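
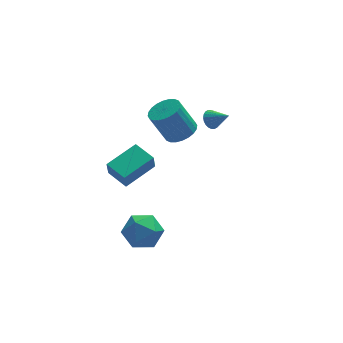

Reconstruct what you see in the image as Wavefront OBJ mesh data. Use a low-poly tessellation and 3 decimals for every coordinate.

v 1.915 3.906 2.173
v 2.42 4.069 1.781
v 2.745 3.194 2.947
v 2.425 4.261 1.952
v 2.353 4.399 2.157
v 2.213 4.462 2.364
v 2.029 4.441 2.542
v 1.827 4.338 2.664
v 1.638 4.169 2.711
v 1.492 3.96 2.676
v 1.409 3.743 2.565
v 1.404 3.55 2.394
v 1.477 3.412 2.189
v 1.616 3.349 1.982
v 1.801 3.371 1.803
v 2.003 3.474 1.682
v 2.192 3.643 1.634
v 2.338 3.851 1.669
v -3.913 -2.675 0.649
v -2.864 -3.212 0.964
v -4.116 -3.948 -0.844
v -3.067 -4.485 -0.529
v -4.046 -4.59 0.191
v -3.92 -3.802 1.114
v -3.06 -3.358 -0.994
v -2.934 -2.57 -0.071
v -2.337 -3.634 -0.052
v -2.946 -4.395 0.681
v -4.034 -2.765 -0.561
v -4.643 -3.526 0.172
v -0.174 2.285 2.846
v 0.699 2.585 3.231
v -0.193 2.835 5.059
v -1.066 2.535 4.674
v 0.548 2.924 3.11
v -0.344 3.175 4.939
v 0.287 3.166 2.95
v -0.605 3.416 4.779
v -0.044 3.274 2.774
v -0.936 3.524 4.602
v -0.394 3.231 2.608
v -1.287 3.481 4.437
v -0.712 3.044 2.479
v -1.604 3.295 4.308
v -0.947 2.742 2.406
v -1.839 2.992 4.234
v -1.065 2.37 2.399
v -1.957 2.62 4.228
v -1.047 1.985 2.461
v -1.939 2.235 4.289
v -0.896 1.645 2.581
v -1.788 1.896 4.41
v -0.635 1.404 2.741
v -1.527 1.654 4.57
v -0.304 1.296 2.918
v -1.196 1.546 4.746
v 0.047 1.339 3.083
v -0.846 1.589 4.912
v 0.364 1.525 3.212
v -0.528 1.776 5.041
v 0.599 1.828 3.286
v -0.293 2.078 5.114
v 0.717 2.2 3.292
v -0.175 2.45 5.121
v -3.33 2.086 -1.27
v -3.471 1.753 -0.189
v -4.1 3.319 -0.99
v -4.241 2.986 0.091
v -1.479 3.114 -0.711
v -1.62 2.781 0.37
v -2.249 4.347 -0.431
v -2.39 4.014 0.65
f 2 1 4
f 2 4 3
f 4 1 5
f 4 5 3
f 5 1 6
f 5 6 3
f 6 1 7
f 6 7 3
f 7 1 8
f 7 8 3
f 8 1 9
f 8 9 3
f 9 1 10
f 9 10 3
f 10 1 11
f 10 11 3
f 11 1 12
f 11 12 3
f 12 1 13
f 12 13 3
f 13 1 14
f 13 14 3
f 14 1 15
f 14 15 3
f 15 1 16
f 15 16 3
f 16 1 17
f 16 17 3
f 17 1 18
f 17 18 3
f 18 1 2
f 18 2 3
f 19 30 24
f 19 24 20
f 19 20 26
f 19 26 29
f 19 29 30
f 20 24 28
f 24 30 23
f 30 29 21
f 29 26 25
f 26 20 27
f 22 28 23
f 22 23 21
f 22 21 25
f 22 25 27
f 22 27 28
f 23 28 24
f 21 23 30
f 25 21 29
f 27 25 26
f 28 27 20
f 32 31 35
f 32 35 33
f 33 35 36
f 33 36 34
f 35 31 37
f 35 37 36
f 36 37 38
f 36 38 34
f 37 31 39
f 37 39 38
f 38 39 40
f 38 40 34
f 39 31 41
f 39 41 40
f 40 41 42
f 40 42 34
f 41 31 43
f 41 43 42
f 42 43 44
f 42 44 34
f 43 31 45
f 43 45 44
f 44 45 46
f 44 46 34
f 45 31 47
f 45 47 46
f 46 47 48
f 46 48 34
f 47 31 49
f 47 49 48
f 48 49 50
f 48 50 34
f 49 31 51
f 49 51 50
f 50 51 52
f 50 52 34
f 51 31 53
f 51 53 52
f 52 53 54
f 52 54 34
f 53 31 55
f 53 55 54
f 54 55 56
f 54 56 34
f 55 31 57
f 55 57 56
f 56 57 58
f 56 58 34
f 57 31 59
f 57 59 58
f 58 59 60
f 58 60 34
f 59 31 61
f 59 61 60
f 60 61 62
f 60 62 34
f 61 31 63
f 61 63 62
f 62 63 64
f 62 64 34
f 63 31 32
f 63 32 64
f 64 32 33
f 64 33 34
f 66 68 65
f 69 66 65
f 65 68 67
f 67 69 65
f 66 72 68
f 70 66 69
f 70 72 66
f 68 72 67
f 71 69 67
f 67 72 71
f 71 70 69
f 72 70 71



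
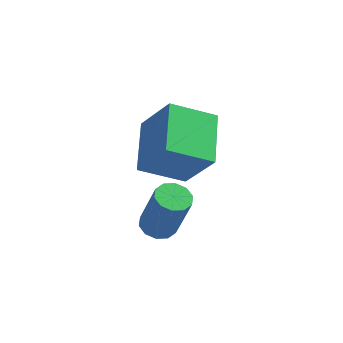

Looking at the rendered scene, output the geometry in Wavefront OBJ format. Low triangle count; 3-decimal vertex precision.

v -2.454 2.937 -4.461
v -1.911 3.34 -4.596
v -1.242 3.087 -2.653
v -1.786 2.683 -2.519
v -2.228 3.588 -4.454
v -1.559 3.335 -2.512
v -2.631 3.587 -4.316
v -1.962 3.334 -2.373
v -2.967 3.338 -4.233
v -2.298 3.085 -2.29
v -3.107 2.935 -4.237
v -2.438 2.682 -2.294
v -2.998 2.533 -4.327
v -2.329 2.28 -2.384
v -2.681 2.285 -4.468
v -2.012 2.032 -2.526
v -2.278 2.286 -4.607
v -1.609 2.033 -2.664
v -1.942 2.535 -4.69
v -1.273 2.282 -2.747
v -1.802 2.938 -4.686
v -1.133 2.685 -2.743
v -1.664 3.523 -2.336
v -3.112 2.713 -1.496
v -2.232 5.416 -1.489
v -3.68 4.606 -0.649
v -0.48 3.134 -0.671
v -1.928 2.324 0.169
v -1.048 5.027 0.176
v -2.496 4.217 1.016
f 2 1 5
f 2 5 3
f 3 5 6
f 3 6 4
f 5 1 7
f 5 7 6
f 6 7 8
f 6 8 4
f 7 1 9
f 7 9 8
f 8 9 10
f 8 10 4
f 9 1 11
f 9 11 10
f 10 11 12
f 10 12 4
f 11 1 13
f 11 13 12
f 12 13 14
f 12 14 4
f 13 1 15
f 13 15 14
f 14 15 16
f 14 16 4
f 15 1 17
f 15 17 16
f 16 17 18
f 16 18 4
f 17 1 19
f 17 19 18
f 18 19 20
f 18 20 4
f 19 1 21
f 19 21 20
f 20 21 22
f 20 22 4
f 21 1 2
f 21 2 22
f 22 2 3
f 22 3 4
f 24 26 23
f 27 24 23
f 23 26 25
f 25 27 23
f 24 30 26
f 28 24 27
f 28 30 24
f 26 30 25
f 29 27 25
f 25 30 29
f 29 28 27
f 30 28 29



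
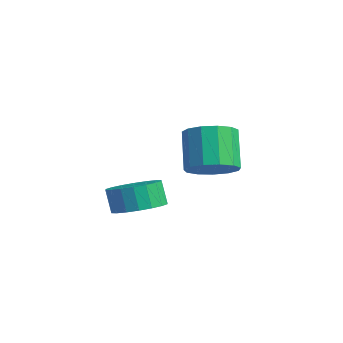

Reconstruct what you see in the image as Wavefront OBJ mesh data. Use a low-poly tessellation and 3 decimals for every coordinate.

v -1.459 -0.206 1.546
v -0.953 -0.865 2.12
v -1.935 -0.394 3.528
v -2.441 0.266 2.954
v -0.669 -0.373 2.153
v -1.651 0.098 3.561
v -0.636 0.173 1.993
v -1.618 0.644 3.401
v -0.865 0.598 1.692
v -1.846 1.069 3.1
v -1.282 0.768 1.344
v -2.264 1.239 2.752
v -1.755 0.629 1.06
v -2.737 1.1 2.468
v -2.135 0.225 0.931
v -3.116 0.696 2.339
v -2.3 -0.316 0.997
v -3.281 0.156 2.405
v -2.198 -0.821 1.237
v -3.179 -0.35 2.645
v -1.861 -1.132 1.575
v -2.843 -0.66 2.983
v -1.397 -1.148 1.904
v -2.379 -0.677 3.312
v -0.53 -3.593 0.841
v 0.033 -4.374 1.069
v -0.367 -4.388 2.008
v -0.93 -3.607 1.779
v 0.288 -4.033 1.183
v -0.112 -4.047 2.121
v 0.381 -3.605 1.229
v -0.019 -3.619 2.167
v 0.293 -3.174 1.198
v -0.107 -3.188 2.136
v 0.042 -2.827 1.096
v -0.358 -2.84 2.034
v -0.322 -2.631 0.944
v -0.722 -2.645 1.882
v -0.727 -2.625 0.771
v -1.127 -2.639 1.709
v -1.093 -2.812 0.612
v -1.493 -2.826 1.551
v -1.348 -3.153 0.499
v -1.748 -3.167 1.437
v -1.441 -3.581 0.453
v -1.841 -3.595 1.391
v -1.353 -4.012 0.484
v -1.753 -4.026 1.422
v -1.102 -4.36 0.586
v -1.502 -4.373 1.524
v -0.738 -4.555 0.738
v -1.138 -4.569 1.676
v -0.333 -4.561 0.911
v -0.733 -4.575 1.849
f 2 1 5
f 2 5 3
f 3 5 6
f 3 6 4
f 5 1 7
f 5 7 6
f 6 7 8
f 6 8 4
f 7 1 9
f 7 9 8
f 8 9 10
f 8 10 4
f 9 1 11
f 9 11 10
f 10 11 12
f 10 12 4
f 11 1 13
f 11 13 12
f 12 13 14
f 12 14 4
f 13 1 15
f 13 15 14
f 14 15 16
f 14 16 4
f 15 1 17
f 15 17 16
f 16 17 18
f 16 18 4
f 17 1 19
f 17 19 18
f 18 19 20
f 18 20 4
f 19 1 21
f 19 21 20
f 20 21 22
f 20 22 4
f 21 1 23
f 21 23 22
f 22 23 24
f 22 24 4
f 23 1 2
f 23 2 24
f 24 2 3
f 24 3 4
f 26 25 29
f 26 29 27
f 27 29 30
f 27 30 28
f 29 25 31
f 29 31 30
f 30 31 32
f 30 32 28
f 31 25 33
f 31 33 32
f 32 33 34
f 32 34 28
f 33 25 35
f 33 35 34
f 34 35 36
f 34 36 28
f 35 25 37
f 35 37 36
f 36 37 38
f 36 38 28
f 37 25 39
f 37 39 38
f 38 39 40
f 38 40 28
f 39 25 41
f 39 41 40
f 40 41 42
f 40 42 28
f 41 25 43
f 41 43 42
f 42 43 44
f 42 44 28
f 43 25 45
f 43 45 44
f 44 45 46
f 44 46 28
f 45 25 47
f 45 47 46
f 46 47 48
f 46 48 28
f 47 25 49
f 47 49 48
f 48 49 50
f 48 50 28
f 49 25 51
f 49 51 50
f 50 51 52
f 50 52 28
f 51 25 53
f 51 53 52
f 52 53 54
f 52 54 28
f 53 25 26
f 53 26 54
f 54 26 27
f 54 27 28



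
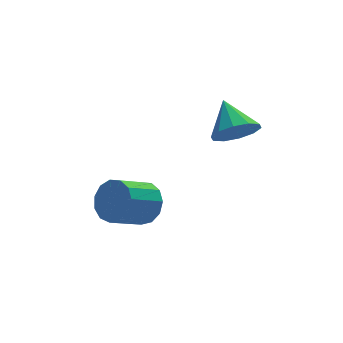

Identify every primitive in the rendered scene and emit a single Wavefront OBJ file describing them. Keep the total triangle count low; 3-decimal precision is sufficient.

v 1.752 2.545 0.321
v 2.043 3.004 -0.332
v 1.728 3.695 1.119
v 1.518 3.007 -0.353
v 1.082 2.834 -0.115
v 0.902 2.55 0.288
v 1.047 2.265 0.705
v 1.461 2.086 0.975
v 1.986 2.082 0.995
v 2.421 2.256 0.758
v 2.601 2.539 0.354
v 2.456 2.825 -0.063
v -1.103 3.293 -2.954
v -0.632 3.091 -2.288
v -1.806 2.686 -1.58
v -2.277 2.887 -2.246
v -0.755 3.545 -2.232
v -1.929 3.14 -1.524
v -0.988 3.919 -2.406
v -2.162 3.513 -1.697
v -1.258 4.093 -2.753
v -2.432 3.688 -2.045
v -1.479 4.014 -3.164
v -2.653 3.609 -2.456
v -1.58 3.706 -3.509
v -2.754 3.3 -2.8
v -1.53 3.266 -3.677
v -2.704 2.861 -2.969
v -1.344 2.835 -3.616
v -2.518 2.43 -2.908
v -1.082 2.549 -3.345
v -2.256 2.144 -2.636
v -0.826 2.5 -2.949
v -2.001 2.094 -2.241
v -0.658 2.702 -2.556
v -1.833 2.296 -1.847
f 2 1 4
f 2 4 3
f 4 1 5
f 4 5 3
f 5 1 6
f 5 6 3
f 6 1 7
f 6 7 3
f 7 1 8
f 7 8 3
f 8 1 9
f 8 9 3
f 9 1 10
f 9 10 3
f 10 1 11
f 10 11 3
f 11 1 12
f 11 12 3
f 12 1 2
f 12 2 3
f 14 13 17
f 14 17 15
f 15 17 18
f 15 18 16
f 17 13 19
f 17 19 18
f 18 19 20
f 18 20 16
f 19 13 21
f 19 21 20
f 20 21 22
f 20 22 16
f 21 13 23
f 21 23 22
f 22 23 24
f 22 24 16
f 23 13 25
f 23 25 24
f 24 25 26
f 24 26 16
f 25 13 27
f 25 27 26
f 26 27 28
f 26 28 16
f 27 13 29
f 27 29 28
f 28 29 30
f 28 30 16
f 29 13 31
f 29 31 30
f 30 31 32
f 30 32 16
f 31 13 33
f 31 33 32
f 32 33 34
f 32 34 16
f 33 13 35
f 33 35 34
f 34 35 36
f 34 36 16
f 35 13 14
f 35 14 36
f 36 14 15
f 36 15 16



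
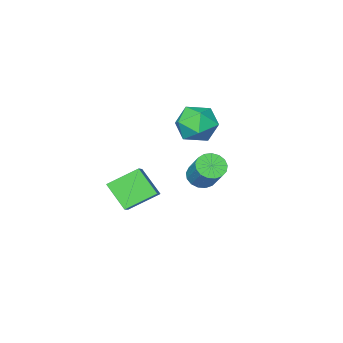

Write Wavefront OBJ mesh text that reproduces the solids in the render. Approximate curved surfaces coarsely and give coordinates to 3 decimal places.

v -3.029 1.169 1.814
v -2.277 1.426 2.724
v -3.523 -0.506 2.696
v -2.771 -0.249 3.606
v -3.777 0.403 3.451
v -3.472 1.438 2.906
v -2.328 -0.518 2.514
v -2.023 0.517 1.969
v -1.843 0.384 3.157
v -2.739 0.953 3.736
v -3.061 -0.033 1.684
v -3.957 0.536 2.263
v -1.97 2.07 0.213
v -1.211 1.891 0.177
v -0.872 3.051 1.551
v -1.63 3.23 1.587
v -1.246 2.179 -0.058
v -0.907 3.339 1.317
v -1.447 2.442 -0.23
v -1.108 3.602 1.144
v -1.767 2.62 -0.302
v -1.428 3.78 1.073
v -2.134 2.672 -0.255
v -1.795 3.832 1.12
v -2.463 2.586 -0.101
v -2.124 3.746 1.273
v -2.679 2.382 0.125
v -2.34 3.542 1.499
v -2.733 2.106 0.371
v -2.394 3.266 1.745
v -2.611 1.822 0.58
v -2.272 2.982 1.955
v -2.343 1.595 0.706
v -2.004 2.755 2.08
v -1.989 1.477 0.719
v -1.65 2.636 2.093
v -1.631 1.494 0.615
v -1.292 2.654 1.99
v -1.35 1.644 0.42
v -1.011 2.804 1.794
v -0.927 -4.087 -3.167
v -2.43 -3.409 -2.243
v -1.086 -2.766 -4.394
v -2.589 -2.088 -3.47
v -0.231 -3.412 -2.53
v -1.734 -2.734 -1.606
v -0.39 -2.091 -3.757
v -1.893 -1.413 -2.833
f 1 12 6
f 1 6 2
f 1 2 8
f 1 8 11
f 1 11 12
f 2 6 10
f 6 12 5
f 12 11 3
f 11 8 7
f 8 2 9
f 4 10 5
f 4 5 3
f 4 3 7
f 4 7 9
f 4 9 10
f 5 10 6
f 3 5 12
f 7 3 11
f 9 7 8
f 10 9 2
f 14 13 17
f 14 17 15
f 15 17 18
f 15 18 16
f 17 13 19
f 17 19 18
f 18 19 20
f 18 20 16
f 19 13 21
f 19 21 20
f 20 21 22
f 20 22 16
f 21 13 23
f 21 23 22
f 22 23 24
f 22 24 16
f 23 13 25
f 23 25 24
f 24 25 26
f 24 26 16
f 25 13 27
f 25 27 26
f 26 27 28
f 26 28 16
f 27 13 29
f 27 29 28
f 28 29 30
f 28 30 16
f 29 13 31
f 29 31 30
f 30 31 32
f 30 32 16
f 31 13 33
f 31 33 32
f 32 33 34
f 32 34 16
f 33 13 35
f 33 35 34
f 34 35 36
f 34 36 16
f 35 13 37
f 35 37 36
f 36 37 38
f 36 38 16
f 37 13 39
f 37 39 38
f 38 39 40
f 38 40 16
f 39 13 14
f 39 14 40
f 40 14 15
f 40 15 16
f 42 44 41
f 45 42 41
f 41 44 43
f 43 45 41
f 42 48 44
f 46 42 45
f 46 48 42
f 44 48 43
f 47 45 43
f 43 48 47
f 47 46 45
f 48 46 47



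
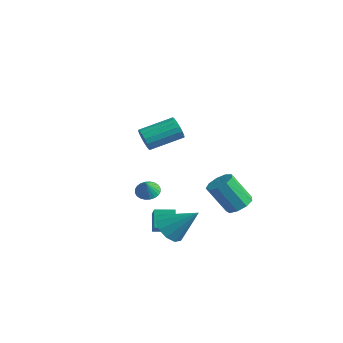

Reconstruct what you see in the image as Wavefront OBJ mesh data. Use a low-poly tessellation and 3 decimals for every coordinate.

v 3.116 -3.423 -1.401
v 3.723 -4.227 -1.475
v 4.404 -2.577 -0.019
v 3.905 -3.808 -1.901
v 3.786 -3.242 -2.136
v 3.411 -2.745 -2.09
v 2.923 -2.507 -1.781
v 2.509 -2.619 -1.328
v 2.327 -3.038 -0.902
v 2.447 -3.604 -0.667
v 2.822 -4.1 -0.713
v 3.309 -4.338 -1.021
v 0.15 -2.41 3.586
v 0.367 -2.732 4.204
v 1.186 -1.012 4.813
v 0.97 -0.69 4.194
v 0.635 -2.782 3.986
v 1.454 -1.062 4.594
v 0.792 -2.747 3.676
v 1.611 -1.027 4.284
v 0.802 -2.635 3.345
v 1.621 -0.915 3.953
v 0.663 -2.471 3.069
v 1.482 -0.751 3.678
v 0.406 -2.294 2.912
v 1.225 -0.574 3.52
v 0.091 -2.143 2.909
v 0.91 -0.422 3.517
v -0.21 -2.053 3.061
v 0.609 -0.333 3.67
v -0.429 -2.045 3.334
v 0.39 -0.325 3.942
v -0.515 -2.121 3.664
v 0.304 -0.4 4.272
v -0.449 -2.263 3.976
v 0.37 -0.542 4.584
v -0.245 -2.438 4.199
v 0.574 -0.718 4.807
v 0.049 -2.608 4.281
v 0.868 -0.888 4.89
v 1.164 3.829 -3.673
v 1.698 3.13 -3.646
v 0.75 2.472 -1.94
v 0.216 3.171 -1.967
v 1.94 3.586 -3.336
v 0.992 2.928 -1.63
v 1.818 4.156 -3.184
v 0.87 3.498 -1.477
v 1.391 4.573 -3.26
v 0.443 3.914 -1.554
v 0.857 4.641 -3.53
v -0.091 3.983 -1.824
v 0.467 4.33 -3.867
v -0.481 3.672 -2.161
v 0.403 3.784 -4.113
v -0.545 3.126 -2.407
v 0.695 3.26 -4.153
v -0.253 2.601 -2.447
v 1.207 3.001 -3.969
v 0.259 2.343 -2.262
v -3.873 1.58 -3.789
v -3.437 2.164 -3.658
v -3.587 1.16 -2.871
v -3.685 2.251 -3.54
v -3.963 2.237 -3.461
v -4.226 2.123 -3.431
v -4.436 1.926 -3.456
v -4.56 1.676 -3.532
v -4.579 1.412 -3.647
v -4.491 1.174 -3.784
v -4.308 0.997 -3.921
v -4.06 0.909 -4.039
v -3.783 0.923 -4.118
v -3.519 1.038 -4.148
v -3.309 1.235 -4.122
v -3.185 1.484 -4.047
v -3.166 1.748 -3.932
v -3.254 1.987 -3.795
v -0.053 -1.686 -3.945
v -0.64 -1.132 -3.044
v 0.682 -0.816 -4.001
v 0.094 -0.263 -3.099
v 0.946 -2.457 -2.821
v 0.358 -1.904 -1.919
v 1.68 -1.588 -2.876
v 1.093 -1.034 -1.975
f 2 1 4
f 2 4 3
f 4 1 5
f 4 5 3
f 5 1 6
f 5 6 3
f 6 1 7
f 6 7 3
f 7 1 8
f 7 8 3
f 8 1 9
f 8 9 3
f 9 1 10
f 9 10 3
f 10 1 11
f 10 11 3
f 11 1 12
f 11 12 3
f 12 1 2
f 12 2 3
f 14 13 17
f 14 17 15
f 15 17 18
f 15 18 16
f 17 13 19
f 17 19 18
f 18 19 20
f 18 20 16
f 19 13 21
f 19 21 20
f 20 21 22
f 20 22 16
f 21 13 23
f 21 23 22
f 22 23 24
f 22 24 16
f 23 13 25
f 23 25 24
f 24 25 26
f 24 26 16
f 25 13 27
f 25 27 26
f 26 27 28
f 26 28 16
f 27 13 29
f 27 29 28
f 28 29 30
f 28 30 16
f 29 13 31
f 29 31 30
f 30 31 32
f 30 32 16
f 31 13 33
f 31 33 32
f 32 33 34
f 32 34 16
f 33 13 35
f 33 35 34
f 34 35 36
f 34 36 16
f 35 13 37
f 35 37 36
f 36 37 38
f 36 38 16
f 37 13 39
f 37 39 38
f 38 39 40
f 38 40 16
f 39 13 14
f 39 14 40
f 40 14 15
f 40 15 16
f 42 41 45
f 42 45 43
f 43 45 46
f 43 46 44
f 45 41 47
f 45 47 46
f 46 47 48
f 46 48 44
f 47 41 49
f 47 49 48
f 48 49 50
f 48 50 44
f 49 41 51
f 49 51 50
f 50 51 52
f 50 52 44
f 51 41 53
f 51 53 52
f 52 53 54
f 52 54 44
f 53 41 55
f 53 55 54
f 54 55 56
f 54 56 44
f 55 41 57
f 55 57 56
f 56 57 58
f 56 58 44
f 57 41 59
f 57 59 58
f 58 59 60
f 58 60 44
f 59 41 42
f 59 42 60
f 60 42 43
f 60 43 44
f 62 61 64
f 62 64 63
f 64 61 65
f 64 65 63
f 65 61 66
f 65 66 63
f 66 61 67
f 66 67 63
f 67 61 68
f 67 68 63
f 68 61 69
f 68 69 63
f 69 61 70
f 69 70 63
f 70 61 71
f 70 71 63
f 71 61 72
f 71 72 63
f 72 61 73
f 72 73 63
f 73 61 74
f 73 74 63
f 74 61 75
f 74 75 63
f 75 61 76
f 75 76 63
f 76 61 77
f 76 77 63
f 77 61 78
f 77 78 63
f 78 61 62
f 78 62 63
f 80 82 79
f 83 80 79
f 79 82 81
f 81 83 79
f 80 86 82
f 84 80 83
f 84 86 80
f 82 86 81
f 85 83 81
f 81 86 85
f 85 84 83
f 86 84 85



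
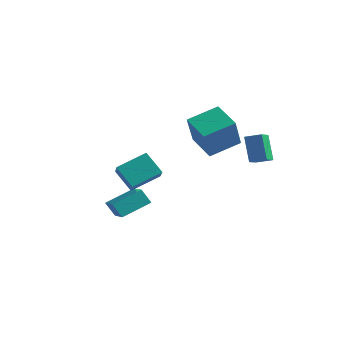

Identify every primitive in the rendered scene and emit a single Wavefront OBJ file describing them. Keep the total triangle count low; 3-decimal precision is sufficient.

v -2.792 -1.463 -2.053
v -1.299 -2.501 -1.294
v -2.108 0.071 -1.301
v -0.615 -0.967 -0.543
v -2.245 -1.293 -2.897
v -0.752 -2.331 -2.139
v -1.561 0.241 -2.146
v -0.068 -0.797 -1.387
v 2.664 4.163 2.59
v 2.92 3.265 3
v 3.525 4.547 2.893
v 3.781 3.649 3.303
v 3.399 3.691 1.097
v 3.655 2.793 1.507
v 4.26 4.075 1.4
v 4.516 3.177 1.81
v 0.851 1.499 2.802
v 1.259 0.529 4.677
v 1.628 3.121 3.473
v 2.036 2.151 5.348
v 2.444 0.989 2.192
v 2.852 0.019 4.067
v 3.221 2.611 2.863
v 3.629 1.641 4.738
v -0.333 -3.278 1.716
v 0.698 -4.286 2.672
v 0.394 -1.816 2.474
v 1.425 -2.824 3.43
v 0.715 -3.236 0.63
v 1.746 -4.244 1.586
v 1.442 -1.774 1.388
v 2.473 -2.782 2.344
f 2 4 1
f 5 2 1
f 1 4 3
f 3 5 1
f 2 8 4
f 6 2 5
f 6 8 2
f 4 8 3
f 7 5 3
f 3 8 7
f 7 6 5
f 8 6 7
f 10 12 9
f 13 10 9
f 9 12 11
f 11 13 9
f 10 16 12
f 14 10 13
f 14 16 10
f 12 16 11
f 15 13 11
f 11 16 15
f 15 14 13
f 16 14 15
f 18 20 17
f 21 18 17
f 17 20 19
f 19 21 17
f 18 24 20
f 22 18 21
f 22 24 18
f 20 24 19
f 23 21 19
f 19 24 23
f 23 22 21
f 24 22 23
f 26 28 25
f 29 26 25
f 25 28 27
f 27 29 25
f 26 32 28
f 30 26 29
f 30 32 26
f 28 32 27
f 31 29 27
f 27 32 31
f 31 30 29
f 32 30 31



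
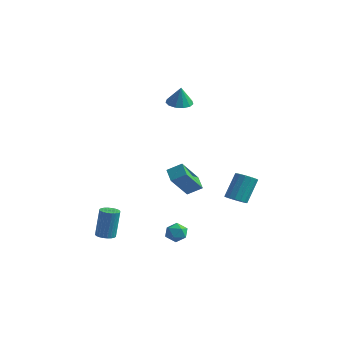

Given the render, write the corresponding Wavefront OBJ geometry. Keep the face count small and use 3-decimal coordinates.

v -3.015 3.504 2.972
v -2.374 3.906 2.894
v -2.805 3.396 4.148
v -2.685 4.189 2.976
v -3.101 4.254 3.056
v -3.489 4.082 3.109
v -3.727 3.726 3.119
v -3.739 3.299 3.082
v -3.521 2.938 3.01
v -3.142 2.756 2.926
v -2.723 2.812 2.856
v -2.397 3.087 2.823
v -2.267 3.495 2.837
v 1.355 2.967 -3.012
v 1.904 2.678 -2.817
v 1.893 3.624 -1.392
v 1.345 3.913 -1.588
v 2.005 2.946 -2.993
v 1.994 3.892 -1.569
v 1.932 3.219 -3.176
v 1.921 4.165 -1.751
v 1.704 3.425 -3.314
v 1.694 4.371 -1.889
v 1.383 3.508 -3.371
v 1.373 4.454 -1.947
v 1.055 3.446 -3.333
v 1.044 4.392 -1.908
v 0.807 3.256 -3.208
v 0.796 4.202 -1.783
v 0.706 2.988 -3.031
v 0.695 3.934 -1.607
v 0.779 2.715 -2.849
v 0.768 3.661 -1.424
v 1.006 2.509 -2.711
v 0.996 3.455 -1.286
v 1.327 2.426 -2.653
v 1.317 3.372 -1.229
v 1.656 2.488 -2.692
v 1.645 3.434 -1.267
v -1.903 -3.803 -4.183
v -1.373 -3.95 -4.179
v -1.307 -3.665 -2.453
v -1.837 -3.517 -2.457
v -1.358 -3.739 -4.214
v -1.291 -3.454 -2.489
v -1.426 -3.537 -4.245
v -1.359 -3.252 -2.52
v -1.566 -3.376 -4.266
v -1.499 -3.091 -2.541
v -1.758 -3.28 -4.275
v -1.691 -2.995 -2.549
v -1.971 -3.264 -4.269
v -1.905 -2.979 -2.544
v -2.175 -3.329 -4.25
v -2.108 -3.044 -2.525
v -2.337 -3.467 -4.221
v -2.27 -3.182 -2.496
v -2.433 -3.655 -4.187
v -2.367 -3.37 -2.461
v -2.449 -3.866 -4.151
v -2.382 -3.581 -2.426
v -2.381 -4.068 -4.12
v -2.314 -3.783 -2.395
v -2.241 -4.229 -4.099
v -2.174 -3.944 -2.374
v -2.049 -4.325 -4.091
v -1.982 -4.04 -2.365
v -1.835 -4.341 -4.096
v -1.769 -4.056 -2.371
v -1.632 -4.276 -4.115
v -1.565 -3.991 -2.39
v -1.47 -4.138 -4.144
v -1.403 -3.853 -2.419
v 2.556 -2.799 -3.244
v 3.012 -3.203 -3.011
v 1.828 -3.277 -2.649
v 2.284 -3.681 -2.416
v 2.294 -3.05 -2.253
v 2.744 -2.755 -2.622
v 2.096 -3.725 -3.038
v 2.546 -3.43 -3.407
v 2.727 -3.776 -2.884
v 2.85 -3.358 -2.399
v 1.99 -3.122 -3.261
v 2.113 -2.704 -2.776
v 0.79 -2.074 0.74
v 1.41 -1.575 1.2
v 0.811 -0.799 -0.669
v 1.431 -0.301 -0.209
v 1.469 -2.539 0.329
v 2.089 -2.041 0.789
v 1.49 -1.265 -1.08
v 2.11 -0.766 -0.62
f 2 1 4
f 2 4 3
f 4 1 5
f 4 5 3
f 5 1 6
f 5 6 3
f 6 1 7
f 6 7 3
f 7 1 8
f 7 8 3
f 8 1 9
f 8 9 3
f 9 1 10
f 9 10 3
f 10 1 11
f 10 11 3
f 11 1 12
f 11 12 3
f 12 1 13
f 12 13 3
f 13 1 2
f 13 2 3
f 15 14 18
f 15 18 16
f 16 18 19
f 16 19 17
f 18 14 20
f 18 20 19
f 19 20 21
f 19 21 17
f 20 14 22
f 20 22 21
f 21 22 23
f 21 23 17
f 22 14 24
f 22 24 23
f 23 24 25
f 23 25 17
f 24 14 26
f 24 26 25
f 25 26 27
f 25 27 17
f 26 14 28
f 26 28 27
f 27 28 29
f 27 29 17
f 28 14 30
f 28 30 29
f 29 30 31
f 29 31 17
f 30 14 32
f 30 32 31
f 31 32 33
f 31 33 17
f 32 14 34
f 32 34 33
f 33 34 35
f 33 35 17
f 34 14 36
f 34 36 35
f 35 36 37
f 35 37 17
f 36 14 38
f 36 38 37
f 37 38 39
f 37 39 17
f 38 14 15
f 38 15 39
f 39 15 16
f 39 16 17
f 41 40 44
f 41 44 42
f 42 44 45
f 42 45 43
f 44 40 46
f 44 46 45
f 45 46 47
f 45 47 43
f 46 40 48
f 46 48 47
f 47 48 49
f 47 49 43
f 48 40 50
f 48 50 49
f 49 50 51
f 49 51 43
f 50 40 52
f 50 52 51
f 51 52 53
f 51 53 43
f 52 40 54
f 52 54 53
f 53 54 55
f 53 55 43
f 54 40 56
f 54 56 55
f 55 56 57
f 55 57 43
f 56 40 58
f 56 58 57
f 57 58 59
f 57 59 43
f 58 40 60
f 58 60 59
f 59 60 61
f 59 61 43
f 60 40 62
f 60 62 61
f 61 62 63
f 61 63 43
f 62 40 64
f 62 64 63
f 63 64 65
f 63 65 43
f 64 40 66
f 64 66 65
f 65 66 67
f 65 67 43
f 66 40 68
f 66 68 67
f 67 68 69
f 67 69 43
f 68 40 70
f 68 70 69
f 69 70 71
f 69 71 43
f 70 40 72
f 70 72 71
f 71 72 73
f 71 73 43
f 72 40 41
f 72 41 73
f 73 41 42
f 73 42 43
f 74 85 79
f 74 79 75
f 74 75 81
f 74 81 84
f 74 84 85
f 75 79 83
f 79 85 78
f 85 84 76
f 84 81 80
f 81 75 82
f 77 83 78
f 77 78 76
f 77 76 80
f 77 80 82
f 77 82 83
f 78 83 79
f 76 78 85
f 80 76 84
f 82 80 81
f 83 82 75
f 87 89 86
f 90 87 86
f 86 89 88
f 88 90 86
f 87 93 89
f 91 87 90
f 91 93 87
f 89 93 88
f 92 90 88
f 88 93 92
f 92 91 90
f 93 91 92



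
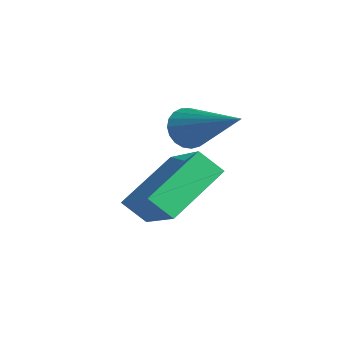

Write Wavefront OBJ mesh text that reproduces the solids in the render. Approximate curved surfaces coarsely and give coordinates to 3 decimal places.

v -0.185 1.478 -1.257
v 0.128 1.172 -1.668
v 1.505 1.922 -0.303
v 0.123 1.401 -1.766
v 0.065 1.644 -1.776
v -0.036 1.857 -1.697
v -0.163 2.005 -1.541
v -0.294 2.062 -1.336
v -0.405 2.018 -1.117
v -0.479 1.88 -0.923
v -0.502 1.673 -0.786
v -0.469 1.431 -0.73
v -0.388 1.198 -0.766
v -0.271 1.013 -0.886
v -0.14 0.909 -1.071
v -0.016 0.903 -1.287
v 0.079 0.996 -1.498
v -0.604 -0.055 -3.546
v 0.993 -0.152 -2.579
v -1.07 1.468 -2.625
v 0.527 1.371 -1.658
v -0.227 0.409 -4.122
v 1.37 0.312 -3.155
v -0.693 1.932 -3.201
v 0.904 1.835 -2.234
f 2 1 4
f 2 4 3
f 4 1 5
f 4 5 3
f 5 1 6
f 5 6 3
f 6 1 7
f 6 7 3
f 7 1 8
f 7 8 3
f 8 1 9
f 8 9 3
f 9 1 10
f 9 10 3
f 10 1 11
f 10 11 3
f 11 1 12
f 11 12 3
f 12 1 13
f 12 13 3
f 13 1 14
f 13 14 3
f 14 1 15
f 14 15 3
f 15 1 16
f 15 16 3
f 16 1 17
f 16 17 3
f 17 1 2
f 17 2 3
f 19 21 18
f 22 19 18
f 18 21 20
f 20 22 18
f 19 25 21
f 23 19 22
f 23 25 19
f 21 25 20
f 24 22 20
f 20 25 24
f 24 23 22
f 25 23 24



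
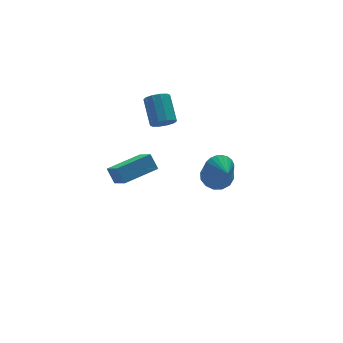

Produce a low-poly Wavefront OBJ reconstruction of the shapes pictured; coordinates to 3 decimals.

v 1.804 -1.634 0.988
v 2.453 -1.448 1.598
v 1.676 -2.846 1.492
v 2.161 -1.344 1.773
v 1.816 -1.285 1.828
v 1.468 -1.279 1.755
v 1.172 -1.326 1.566
v 0.972 -1.421 1.288
v 0.898 -1.548 0.965
v 0.962 -1.688 0.645
v 1.155 -1.819 0.377
v 1.446 -1.923 0.202
v 1.792 -1.982 0.147
v 2.139 -1.988 0.22
v 2.436 -1.941 0.409
v 2.636 -1.846 0.687
v 2.709 -1.719 1.01
v 2.645 -1.579 1.33
v -4.284 -2.366 2.783
v -4.423 -1.757 3.589
v -4.327 -1.205 1.899
v -4.465 -0.596 2.705
v -2.195 -2.144 2.975
v -2.333 -1.535 3.781
v -2.237 -0.983 2.091
v -2.376 -0.374 2.897
v 0.028 1.485 3.26
v 0.46 1.056 3.698
v 0.804 2.506 4.778
v 0.372 2.935 4.34
v 0.729 1.239 3.367
v 1.072 2.689 4.448
v 0.73 1.516 2.996
v 1.073 2.966 4.076
v 0.463 1.781 2.725
v 0.806 3.231 3.805
v 0.03 1.933 2.658
v 0.373 3.383 3.739
v -0.404 1.914 2.822
v -0.06 3.364 3.902
v -0.672 1.731 3.152
v -0.329 3.181 4.233
v -0.673 1.454 3.524
v -0.33 2.904 4.604
v -0.406 1.189 3.795
v -0.063 2.639 4.875
v 0.027 1.037 3.861
v 0.37 2.487 4.942
v 3.151 2.206 -4.071
v 3.718 3.007 -3.694
v 3.902 1.153 -2.966
v 4.469 1.954 -2.589
v 3.432 1.918 -2.418
v 2.968 2.568 -3.102
v 4.652 1.592 -3.558
v 4.188 2.242 -4.242
v 4.646 2.627 -3.377
v 3.892 2.829 -2.672
v 3.728 1.331 -3.988
v 2.974 1.533 -3.283
v 3.368 2.699 -3.98
v 4.252 1.461 -2.68
v 3.642 1.44 -2.58
v 3.975 1.911 -2.358
v 2.927 2.441 -3.632
v 3.261 2.912 -3.41
v 3.093 2.272 -2.66
v 4.359 1.248 -3.25
v 4.693 1.719 -3.028
v 3.645 2.249 -4.302
v 3.978 2.72 -4.08
v 4.527 1.888 -4
v 4.247 2.946 -3.572
v 4.689 2.328 -2.922
v 4.796 2.115 -3.492
v 4.523 2.497 -3.894
v 3.804 3.065 -3.158
v 4.245 2.446 -2.508
v 3.636 2.425 -2.408
v 3.363 2.807 -2.809
v 4.349 2.842 -2.971
v 3.375 1.714 -4.152
v 3.816 1.095 -3.502
v 4.257 1.353 -3.851
v 3.984 1.735 -4.252
v 2.931 1.832 -3.738
v 3.373 1.214 -3.088
v 3.097 1.663 -2.766
v 2.824 2.045 -3.168
v 3.271 1.318 -3.689
f 2 1 4
f 2 4 3
f 4 1 5
f 4 5 3
f 5 1 6
f 5 6 3
f 6 1 7
f 6 7 3
f 7 1 8
f 7 8 3
f 8 1 9
f 8 9 3
f 9 1 10
f 9 10 3
f 10 1 11
f 10 11 3
f 11 1 12
f 11 12 3
f 12 1 13
f 12 13 3
f 13 1 14
f 13 14 3
f 14 1 15
f 14 15 3
f 15 1 16
f 15 16 3
f 16 1 17
f 16 17 3
f 17 1 18
f 17 18 3
f 18 1 2
f 18 2 3
f 20 22 19
f 23 20 19
f 19 22 21
f 21 23 19
f 20 26 22
f 24 20 23
f 24 26 20
f 22 26 21
f 25 23 21
f 21 26 25
f 25 24 23
f 26 24 25
f 28 27 31
f 28 31 29
f 29 31 32
f 29 32 30
f 31 27 33
f 31 33 32
f 32 33 34
f 32 34 30
f 33 27 35
f 33 35 34
f 34 35 36
f 34 36 30
f 35 27 37
f 35 37 36
f 36 37 38
f 36 38 30
f 37 27 39
f 37 39 38
f 38 39 40
f 38 40 30
f 39 27 41
f 39 41 40
f 40 41 42
f 40 42 30
f 41 27 43
f 41 43 42
f 42 43 44
f 42 44 30
f 43 27 45
f 43 45 44
f 44 45 46
f 44 46 30
f 45 27 47
f 45 47 46
f 46 47 48
f 46 48 30
f 47 27 28
f 47 28 48
f 48 28 29
f 48 29 30
f 49 86 65
f 86 60 89
f 65 89 54
f 86 89 65
f 49 65 61
f 65 54 66
f 61 66 50
f 65 66 61
f 49 61 70
f 61 50 71
f 70 71 56
f 61 71 70
f 49 70 82
f 70 56 85
f 82 85 59
f 70 85 82
f 49 82 86
f 82 59 90
f 86 90 60
f 82 90 86
f 50 66 77
f 66 54 80
f 77 80 58
f 66 80 77
f 54 89 67
f 89 60 88
f 67 88 53
f 89 88 67
f 60 90 87
f 90 59 83
f 87 83 51
f 90 83 87
f 59 85 84
f 85 56 72
f 84 72 55
f 85 72 84
f 56 71 76
f 71 50 73
f 76 73 57
f 71 73 76
f 52 78 64
f 78 58 79
f 64 79 53
f 78 79 64
f 52 64 62
f 64 53 63
f 62 63 51
f 64 63 62
f 52 62 69
f 62 51 68
f 69 68 55
f 62 68 69
f 52 69 74
f 69 55 75
f 74 75 57
f 69 75 74
f 52 74 78
f 74 57 81
f 78 81 58
f 74 81 78
f 53 79 67
f 79 58 80
f 67 80 54
f 79 80 67
f 51 63 87
f 63 53 88
f 87 88 60
f 63 88 87
f 55 68 84
f 68 51 83
f 84 83 59
f 68 83 84
f 57 75 76
f 75 55 72
f 76 72 56
f 75 72 76
f 58 81 77
f 81 57 73
f 77 73 50
f 81 73 77



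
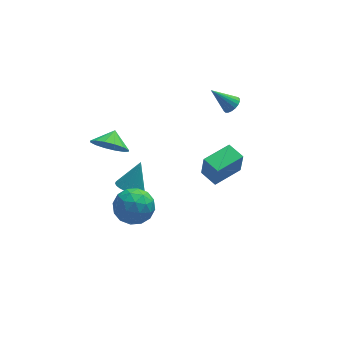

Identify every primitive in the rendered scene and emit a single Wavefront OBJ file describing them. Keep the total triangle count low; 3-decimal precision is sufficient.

v 3.49 3.235 1.328
v 3.789 3.742 1.445
v 2.41 3.605 2.492
v 3.614 3.818 1.258
v 3.414 3.779 1.086
v 3.23 3.632 0.961
v 3.097 3.406 0.909
v 3.042 3.147 0.94
v 3.075 2.905 1.048
v 3.191 2.729 1.212
v 3.366 2.653 1.398
v 3.566 2.692 1.571
v 3.751 2.839 1.696
v 3.884 3.065 1.748
v 3.939 3.324 1.717
v 3.905 3.566 1.609
v -3.585 0.738 1.65
v -2.663 0.179 1.709
v -3.155 1.502 2.17
v -2.621 0.477 1.238
v -2.838 0.844 0.877
v -3.255 1.184 0.723
v -3.76 1.403 0.817
v -4.219 1.445 1.135
v -4.507 1.297 1.59
v -4.549 0.999 2.062
v -4.332 0.631 2.422
v -3.915 0.292 2.576
v -3.41 0.072 2.482
v -2.951 0.031 2.164
v -2.83 -0.957 -0.357
v -2.253 -0.584 -0.787
v -2.13 -0.363 1.097
v -2.474 -0.359 -0.772
v -2.75 -0.224 -0.695
v -3.037 -0.202 -0.565
v -3.293 -0.294 -0.405
v -3.479 -0.486 -0.237
v -3.566 -0.751 -0.087
v -3.54 -1.047 0.021
v -3.407 -1.329 0.072
v -3.186 -1.554 0.058
v -2.911 -1.689 -0.02
v -2.623 -1.711 -0.149
v -2.367 -1.619 -0.31
v -2.182 -1.427 -0.478
v -2.095 -1.162 -0.628
v -2.12 -0.866 -0.736
v -3.803 -3.157 1.696
v -2.808 -2.856 1.24
v -3.412 -4.924 1.38
v -2.417 -4.623 0.924
v -2.592 -4.496 2.038
v -2.833 -3.404 2.234
v -3.387 -4.376 0.386
v -3.628 -3.284 0.582
v -2.551 -3.609 0.43
v -2.059 -3.683 1.451
v -4.161 -4.097 1.169
v -3.669 -4.171 2.19
v -3.339 -2.851 1.496
v -2.881 -4.929 1.124
v -2.983 -4.854 1.78
v -2.398 -4.677 1.511
v -3.354 -3.173 2.08
v -2.769 -2.996 1.812
v -2.643 -3.961 2.281
v -3.451 -4.784 0.808
v -2.866 -4.607 0.54
v -3.822 -3.103 1.109
v -3.237 -2.926 0.84
v -3.577 -3.819 0.339
v -2.603 -3.117 0.751
v -2.374 -4.156 0.566
v -2.944 -4.011 0.25
v -3.086 -3.369 0.364
v -2.315 -3.161 1.352
v -2.085 -4.199 1.166
v -2.188 -4.125 1.821
v -2.33 -3.483 1.936
v -2.164 -3.603 0.876
v -4.135 -3.581 1.454
v -3.905 -4.619 1.268
v -3.89 -4.297 0.684
v -4.032 -3.655 0.799
v -3.846 -3.624 2.054
v -3.617 -4.663 1.869
v -3.134 -4.411 2.256
v -3.276 -3.769 2.37
v -4.056 -4.177 1.744
v 1.799 -0.552 -1.594
v 1.88 -0.746 -0.159
v 1.248 0.41 -1.433
v 1.328 0.216 0.001
v 3.372 0.344 -1.561
v 3.452 0.15 -0.127
v 2.82 1.306 -1.401
v 2.901 1.112 0.034
f 2 1 4
f 2 4 3
f 4 1 5
f 4 5 3
f 5 1 6
f 5 6 3
f 6 1 7
f 6 7 3
f 7 1 8
f 7 8 3
f 8 1 9
f 8 9 3
f 9 1 10
f 9 10 3
f 10 1 11
f 10 11 3
f 11 1 12
f 11 12 3
f 12 1 13
f 12 13 3
f 13 1 14
f 13 14 3
f 14 1 15
f 14 15 3
f 15 1 16
f 15 16 3
f 16 1 2
f 16 2 3
f 18 17 20
f 18 20 19
f 20 17 21
f 20 21 19
f 21 17 22
f 21 22 19
f 22 17 23
f 22 23 19
f 23 17 24
f 23 24 19
f 24 17 25
f 24 25 19
f 25 17 26
f 25 26 19
f 26 17 27
f 26 27 19
f 27 17 28
f 27 28 19
f 28 17 29
f 28 29 19
f 29 17 30
f 29 30 19
f 30 17 18
f 30 18 19
f 32 31 34
f 32 34 33
f 34 31 35
f 34 35 33
f 35 31 36
f 35 36 33
f 36 31 37
f 36 37 33
f 37 31 38
f 37 38 33
f 38 31 39
f 38 39 33
f 39 31 40
f 39 40 33
f 40 31 41
f 40 41 33
f 41 31 42
f 41 42 33
f 42 31 43
f 42 43 33
f 43 31 44
f 43 44 33
f 44 31 45
f 44 45 33
f 45 31 46
f 45 46 33
f 46 31 47
f 46 47 33
f 47 31 48
f 47 48 33
f 48 31 32
f 48 32 33
f 49 86 65
f 86 60 89
f 65 89 54
f 86 89 65
f 49 65 61
f 65 54 66
f 61 66 50
f 65 66 61
f 49 61 70
f 61 50 71
f 70 71 56
f 61 71 70
f 49 70 82
f 70 56 85
f 82 85 59
f 70 85 82
f 49 82 86
f 82 59 90
f 86 90 60
f 82 90 86
f 50 66 77
f 66 54 80
f 77 80 58
f 66 80 77
f 54 89 67
f 89 60 88
f 67 88 53
f 89 88 67
f 60 90 87
f 90 59 83
f 87 83 51
f 90 83 87
f 59 85 84
f 85 56 72
f 84 72 55
f 85 72 84
f 56 71 76
f 71 50 73
f 76 73 57
f 71 73 76
f 52 78 64
f 78 58 79
f 64 79 53
f 78 79 64
f 52 64 62
f 64 53 63
f 62 63 51
f 64 63 62
f 52 62 69
f 62 51 68
f 69 68 55
f 62 68 69
f 52 69 74
f 69 55 75
f 74 75 57
f 69 75 74
f 52 74 78
f 74 57 81
f 78 81 58
f 74 81 78
f 53 79 67
f 79 58 80
f 67 80 54
f 79 80 67
f 51 63 87
f 63 53 88
f 87 88 60
f 63 88 87
f 55 68 84
f 68 51 83
f 84 83 59
f 68 83 84
f 57 75 76
f 75 55 72
f 76 72 56
f 75 72 76
f 58 81 77
f 81 57 73
f 77 73 50
f 81 73 77
f 92 94 91
f 95 92 91
f 91 94 93
f 93 95 91
f 92 98 94
f 96 92 95
f 96 98 92
f 94 98 93
f 97 95 93
f 93 98 97
f 97 96 95
f 98 96 97



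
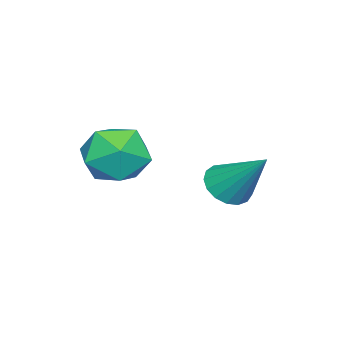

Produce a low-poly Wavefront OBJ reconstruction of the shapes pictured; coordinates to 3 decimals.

v -2.13 -1.541 0.015
v -1.609 -2.055 0.336
v -1.69 -0.199 1.445
v -1.399 -1.857 0.085
v -1.356 -1.586 -0.182
v -1.491 -1.304 -0.404
v -1.772 -1.077 -0.53
v -2.135 -0.956 -0.532
v -2.497 -0.969 -0.408
v -2.775 -1.113 -0.188
v -2.906 -1.355 0.079
v -2.858 -1.639 0.331
v -2.644 -1.901 0.511
v -2.312 -2.08 0.576
v -1.939 -2.136 0.514
v 0.362 -2.653 1.772
v 1.173 -3.173 2.333
v -0.313 -4.247 1.267
v 0.498 -4.767 1.828
v -0.297 -4.217 2.381
v 0.12 -3.231 2.693
v 0.74 -4.189 0.907
v 1.157 -3.203 1.219
v 1.406 -4.123 1.798
v 0.765 -4.14 2.709
v 0.095 -3.28 0.891
v -0.546 -3.297 1.802
f 2 1 4
f 2 4 3
f 4 1 5
f 4 5 3
f 5 1 6
f 5 6 3
f 6 1 7
f 6 7 3
f 7 1 8
f 7 8 3
f 8 1 9
f 8 9 3
f 9 1 10
f 9 10 3
f 10 1 11
f 10 11 3
f 11 1 12
f 11 12 3
f 12 1 13
f 12 13 3
f 13 1 14
f 13 14 3
f 14 1 15
f 14 15 3
f 15 1 2
f 15 2 3
f 16 27 21
f 16 21 17
f 16 17 23
f 16 23 26
f 16 26 27
f 17 21 25
f 21 27 20
f 27 26 18
f 26 23 22
f 23 17 24
f 19 25 20
f 19 20 18
f 19 18 22
f 19 22 24
f 19 24 25
f 20 25 21
f 18 20 27
f 22 18 26
f 24 22 23
f 25 24 17



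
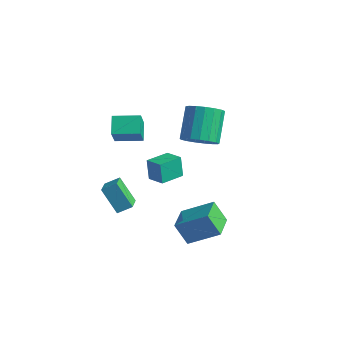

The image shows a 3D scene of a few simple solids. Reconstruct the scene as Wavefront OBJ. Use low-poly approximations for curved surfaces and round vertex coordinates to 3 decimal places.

v -0.424 1.811 -1.774
v -0.726 1.973 -0.561
v -0.277 3.206 -1.924
v -0.579 3.368 -0.711
v 0.599 1.732 -1.509
v 0.297 1.894 -0.296
v 0.746 3.127 -1.659
v 0.444 3.289 -0.446
v 3.713 0.261 -3.568
v 3.022 0.04 -2.382
v 2.926 1.616 -3.773
v 2.235 1.394 -2.588
v 5.085 1.206 -2.592
v 4.394 0.984 -1.407
v 4.298 2.56 -2.798
v 3.607 2.339 -1.612
v -2.869 0.996 -3.099
v -2.338 1.601 -2.653
v -1.837 1.094 -4.459
v -1.306 1.698 -4.013
v -2.214 0.102 -2.667
v -1.683 0.706 -2.221
v -1.182 0.199 -4.027
v -0.651 0.804 -3.581
v 2.056 2.927 1.935
v 2.863 2.736 2.512
v 2.131 3.961 3.942
v 1.324 4.153 3.365
v 2.996 3.12 2.251
v 2.264 4.345 3.681
v 2.914 3.461 1.917
v 2.182 4.686 3.347
v 2.635 3.679 1.588
v 1.903 4.904 3.018
v 2.224 3.725 1.338
v 1.492 4.95 2.768
v 1.774 3.588 1.225
v 1.042 4.813 2.655
v 1.389 3.3 1.275
v 0.657 4.525 2.704
v 1.157 2.927 1.475
v 0.425 4.152 2.905
v 1.13 2.554 1.782
v 0.398 3.779 3.211
v 1.316 2.266 2.123
v 0.584 3.491 3.553
v 1.671 2.13 2.421
v 0.939 3.355 3.851
v 2.115 2.177 2.608
v 1.383 3.402 4.038
v 2.545 2.396 2.641
v 1.813 3.621 4.071
v -1.231 0.187 1.764
v -0.751 -0.517 2.986
v -1.869 0.886 2.418
v -1.388 0.182 3.64
v -0.112 1.118 1.86
v 0.369 0.414 3.082
v -0.749 1.817 2.514
v -0.269 1.113 3.736
f 2 4 1
f 5 2 1
f 1 4 3
f 3 5 1
f 2 8 4
f 6 2 5
f 6 8 2
f 4 8 3
f 7 5 3
f 3 8 7
f 7 6 5
f 8 6 7
f 10 12 9
f 13 10 9
f 9 12 11
f 11 13 9
f 10 16 12
f 14 10 13
f 14 16 10
f 12 16 11
f 15 13 11
f 11 16 15
f 15 14 13
f 16 14 15
f 18 20 17
f 21 18 17
f 17 20 19
f 19 21 17
f 18 24 20
f 22 18 21
f 22 24 18
f 20 24 19
f 23 21 19
f 19 24 23
f 23 22 21
f 24 22 23
f 26 25 29
f 26 29 27
f 27 29 30
f 27 30 28
f 29 25 31
f 29 31 30
f 30 31 32
f 30 32 28
f 31 25 33
f 31 33 32
f 32 33 34
f 32 34 28
f 33 25 35
f 33 35 34
f 34 35 36
f 34 36 28
f 35 25 37
f 35 37 36
f 36 37 38
f 36 38 28
f 37 25 39
f 37 39 38
f 38 39 40
f 38 40 28
f 39 25 41
f 39 41 40
f 40 41 42
f 40 42 28
f 41 25 43
f 41 43 42
f 42 43 44
f 42 44 28
f 43 25 45
f 43 45 44
f 44 45 46
f 44 46 28
f 45 25 47
f 45 47 46
f 46 47 48
f 46 48 28
f 47 25 49
f 47 49 48
f 48 49 50
f 48 50 28
f 49 25 51
f 49 51 50
f 50 51 52
f 50 52 28
f 51 25 26
f 51 26 52
f 52 26 27
f 52 27 28
f 54 56 53
f 57 54 53
f 53 56 55
f 55 57 53
f 54 60 56
f 58 54 57
f 58 60 54
f 56 60 55
f 59 57 55
f 55 60 59
f 59 58 57
f 60 58 59



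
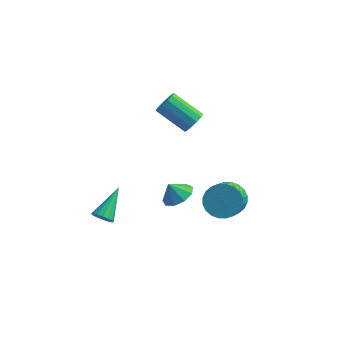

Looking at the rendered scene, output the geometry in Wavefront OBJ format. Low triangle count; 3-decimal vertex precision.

v 2.553 1.614 -1.61
v 3.531 1.994 -1.354
v 3.805 0.365 0.007
v 2.827 -0.014 -0.25
v 3.289 2.19 -1.07
v 3.564 0.562 0.291
v 2.936 2.299 -0.868
v 3.21 0.67 0.493
v 2.524 2.304 -0.78
v 2.798 0.675 0.581
v 2.116 2.203 -0.818
v 2.391 0.575 0.543
v 1.775 2.013 -0.976
v 2.05 0.385 0.385
v 1.552 1.763 -1.231
v 1.827 0.134 0.13
v 1.482 1.489 -1.544
v 1.757 -0.139 -0.183
v 1.575 1.235 -1.867
v 1.849 -0.394 -0.506
v 1.816 1.038 -2.151
v 2.091 -0.59 -0.79
v 2.17 0.93 -2.353
v 2.444 -0.699 -0.992
v 2.582 0.925 -2.441
v 2.856 -0.704 -1.08
v 2.989 1.025 -2.403
v 3.264 -0.603 -1.042
v 3.33 1.215 -2.245
v 3.605 -0.413 -0.884
v 3.553 1.466 -1.99
v 3.828 -0.163 -0.629
v 3.623 1.739 -1.677
v 3.898 0.111 -0.316
v 0.229 2.606 3.347
v 0.639 2.581 3.975
v -1.08 2.73 5.101
v -1.489 2.754 4.473
v 0.605 2.989 3.87
v -1.113 3.138 4.996
v 0.453 3.276 3.599
v -1.266 3.425 4.726
v 0.229 3.349 3.248
v -1.489 3.498 4.375
v 0.005 3.186 2.928
v -1.713 3.335 4.055
v -0.147 2.839 2.742
v -1.866 2.988 3.868
v -0.18 2.418 2.747
v -1.899 2.567 3.874
v -0.083 2.056 2.943
v -1.802 2.205 4.069
v 0.113 1.869 3.267
v -1.605 2.018 4.393
v 0.346 1.915 3.616
v -1.372 2.064 4.743
v 0.542 2.181 3.88
v -1.176 2.33 5.007
v -3.741 -0.828 -3.295
v -3.103 -0.966 -3.199
v -3.519 0.988 -2.145
v -3.112 -0.783 -3.487
v -3.289 -0.611 -3.724
v -3.587 -0.498 -3.845
v -3.927 -0.473 -3.819
v -4.217 -0.543 -3.653
v -4.38 -0.689 -3.39
v -4.371 -0.872 -3.102
v -4.194 -1.044 -2.866
v -3.895 -1.157 -2.744
v -3.556 -1.183 -2.77
v -3.266 -1.113 -2.937
v 0.056 0.661 -1.304
v 0.88 0.605 -0.834
v -0.456 0.559 -0.416
v 0.688 1.225 -0.874
v 0.201 1.581 -1.115
v -0.354 1.506 -1.444
v -0.718 1.035 -1.708
v -0.718 0.39 -1.782
v -0.357 -0.129 -1.633
v 0.198 -0.278 -1.329
v 0.687 0.012 -1.014
f 2 1 5
f 2 5 3
f 3 5 6
f 3 6 4
f 5 1 7
f 5 7 6
f 6 7 8
f 6 8 4
f 7 1 9
f 7 9 8
f 8 9 10
f 8 10 4
f 9 1 11
f 9 11 10
f 10 11 12
f 10 12 4
f 11 1 13
f 11 13 12
f 12 13 14
f 12 14 4
f 13 1 15
f 13 15 14
f 14 15 16
f 14 16 4
f 15 1 17
f 15 17 16
f 16 17 18
f 16 18 4
f 17 1 19
f 17 19 18
f 18 19 20
f 18 20 4
f 19 1 21
f 19 21 20
f 20 21 22
f 20 22 4
f 21 1 23
f 21 23 22
f 22 23 24
f 22 24 4
f 23 1 25
f 23 25 24
f 24 25 26
f 24 26 4
f 25 1 27
f 25 27 26
f 26 27 28
f 26 28 4
f 27 1 29
f 27 29 28
f 28 29 30
f 28 30 4
f 29 1 31
f 29 31 30
f 30 31 32
f 30 32 4
f 31 1 33
f 31 33 32
f 32 33 34
f 32 34 4
f 33 1 2
f 33 2 34
f 34 2 3
f 34 3 4
f 36 35 39
f 36 39 37
f 37 39 40
f 37 40 38
f 39 35 41
f 39 41 40
f 40 41 42
f 40 42 38
f 41 35 43
f 41 43 42
f 42 43 44
f 42 44 38
f 43 35 45
f 43 45 44
f 44 45 46
f 44 46 38
f 45 35 47
f 45 47 46
f 46 47 48
f 46 48 38
f 47 35 49
f 47 49 48
f 48 49 50
f 48 50 38
f 49 35 51
f 49 51 50
f 50 51 52
f 50 52 38
f 51 35 53
f 51 53 52
f 52 53 54
f 52 54 38
f 53 35 55
f 53 55 54
f 54 55 56
f 54 56 38
f 55 35 57
f 55 57 56
f 56 57 58
f 56 58 38
f 57 35 36
f 57 36 58
f 58 36 37
f 58 37 38
f 60 59 62
f 60 62 61
f 62 59 63
f 62 63 61
f 63 59 64
f 63 64 61
f 64 59 65
f 64 65 61
f 65 59 66
f 65 66 61
f 66 59 67
f 66 67 61
f 67 59 68
f 67 68 61
f 68 59 69
f 68 69 61
f 69 59 70
f 69 70 61
f 70 59 71
f 70 71 61
f 71 59 72
f 71 72 61
f 72 59 60
f 72 60 61
f 74 73 76
f 74 76 75
f 76 73 77
f 76 77 75
f 77 73 78
f 77 78 75
f 78 73 79
f 78 79 75
f 79 73 80
f 79 80 75
f 80 73 81
f 80 81 75
f 81 73 82
f 81 82 75
f 82 73 83
f 82 83 75
f 83 73 74
f 83 74 75



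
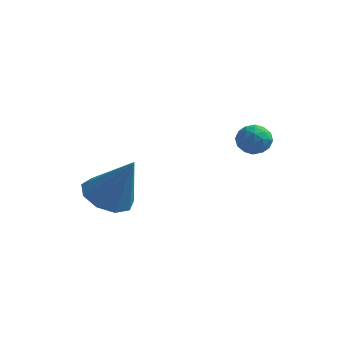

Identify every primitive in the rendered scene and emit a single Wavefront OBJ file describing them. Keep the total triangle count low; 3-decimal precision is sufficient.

v 1.946 0.501 -1.827
v 2.354 0.403 -1.342
v 1.186 0.057 -1.278
v 1.594 -0.041 -0.793
v 1.409 0.555 -0.94
v 1.879 0.829 -1.28
v 1.661 -0.369 -1.34
v 2.131 -0.095 -1.68
v 2.178 -0.135 -1.041
v 2.023 0.436 -0.794
v 1.517 0.024 -1.826
v 1.362 0.595 -1.579
v 2.217 0.491 -1.633
v 1.323 -0.031 -0.987
v 1.215 0.319 -1.074
v 1.455 0.261 -0.789
v 1.938 0.742 -1.596
v 2.177 0.684 -1.311
v 1.622 0.773 -1.075
v 1.363 -0.224 -1.309
v 1.602 -0.282 -1.024
v 2.085 0.199 -1.831
v 2.325 0.141 -1.546
v 1.918 -0.313 -1.545
v 2.353 0.117 -1.171
v 1.906 -0.144 -0.848
v 1.946 -0.337 -1.17
v 2.222 -0.176 -1.369
v 2.262 0.453 -1.026
v 1.815 0.191 -0.703
v 1.706 0.542 -0.79
v 1.983 0.703 -0.989
v 2.158 0.136 -0.849
v 1.725 0.269 -1.917
v 1.278 0.007 -1.594
v 1.557 -0.243 -1.631
v 1.834 -0.082 -1.83
v 1.634 0.604 -1.772
v 1.187 0.343 -1.449
v 1.318 0.636 -1.251
v 1.594 0.797 -1.45
v 1.382 0.324 -1.771
v -2.185 -2.6 -3.167
v -1.374 -2.735 -3.621
v -1.235 -2.66 -1.453
v -1.478 -2.105 -3.541
v -1.914 -1.707 -3.285
v -2.476 -1.727 -2.974
v -2.902 -2.155 -2.753
v -2.993 -2.791 -2.726
v -2.705 -3.337 -2.904
v -2.174 -3.539 -3.206
v -1.648 -3.301 -3.489
f 1 38 17
f 38 12 41
f 17 41 6
f 38 41 17
f 1 17 13
f 17 6 18
f 13 18 2
f 17 18 13
f 1 13 22
f 13 2 23
f 22 23 8
f 13 23 22
f 1 22 34
f 22 8 37
f 34 37 11
f 22 37 34
f 1 34 38
f 34 11 42
f 38 42 12
f 34 42 38
f 2 18 29
f 18 6 32
f 29 32 10
f 18 32 29
f 6 41 19
f 41 12 40
f 19 40 5
f 41 40 19
f 12 42 39
f 42 11 35
f 39 35 3
f 42 35 39
f 11 37 36
f 37 8 24
f 36 24 7
f 37 24 36
f 8 23 28
f 23 2 25
f 28 25 9
f 23 25 28
f 4 30 16
f 30 10 31
f 16 31 5
f 30 31 16
f 4 16 14
f 16 5 15
f 14 15 3
f 16 15 14
f 4 14 21
f 14 3 20
f 21 20 7
f 14 20 21
f 4 21 26
f 21 7 27
f 26 27 9
f 21 27 26
f 4 26 30
f 26 9 33
f 30 33 10
f 26 33 30
f 5 31 19
f 31 10 32
f 19 32 6
f 31 32 19
f 3 15 39
f 15 5 40
f 39 40 12
f 15 40 39
f 7 20 36
f 20 3 35
f 36 35 11
f 20 35 36
f 9 27 28
f 27 7 24
f 28 24 8
f 27 24 28
f 10 33 29
f 33 9 25
f 29 25 2
f 33 25 29
f 44 43 46
f 44 46 45
f 46 43 47
f 46 47 45
f 47 43 48
f 47 48 45
f 48 43 49
f 48 49 45
f 49 43 50
f 49 50 45
f 50 43 51
f 50 51 45
f 51 43 52
f 51 52 45
f 52 43 53
f 52 53 45
f 53 43 44
f 53 44 45



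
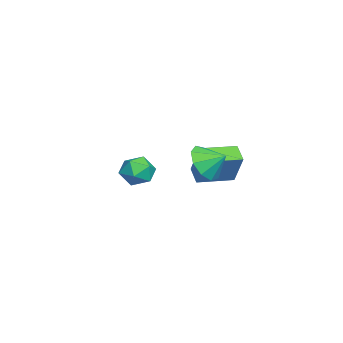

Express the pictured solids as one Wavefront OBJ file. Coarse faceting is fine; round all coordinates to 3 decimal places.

v 2.123 1.711 1.97
v 3.035 1.265 2.308
v 2.357 2.629 2.55
v 3.152 1.631 1.685
v 2.787 2.033 1.195
v 2.112 2.286 1.067
v 1.442 2.269 1.362
v 1.091 1.992 1.941
v 1.223 1.583 2.534
v 1.777 1.235 2.863
v 2.492 1.109 2.774
v -3.104 -1.453 -1.465
v -2.621 -2.158 -0.99
v -4.479 -2.102 -1.03
v -3.996 -2.807 -0.555
v -3.976 -1.889 -0.22
v -3.126 -1.487 -0.488
v -3.974 -2.773 -1.532
v -3.124 -2.371 -1.8
v -3.159 -2.973 -1.031
v -3.16 -2.427 -0.22
v -3.94 -1.833 -1.8
v -3.941 -1.287 -0.989
v -0.943 0.975 -0.524
v -1.75 0.621 -0.012
v -1.723 2.64 -0.603
v -2.531 2.285 -0.091
v -0.089 1.455 1.151
v -0.897 1.1 1.663
v -0.87 3.119 1.072
v -1.677 2.765 1.584
f 2 1 4
f 2 4 3
f 4 1 5
f 4 5 3
f 5 1 6
f 5 6 3
f 6 1 7
f 6 7 3
f 7 1 8
f 7 8 3
f 8 1 9
f 8 9 3
f 9 1 10
f 9 10 3
f 10 1 11
f 10 11 3
f 11 1 2
f 11 2 3
f 12 23 17
f 12 17 13
f 12 13 19
f 12 19 22
f 12 22 23
f 13 17 21
f 17 23 16
f 23 22 14
f 22 19 18
f 19 13 20
f 15 21 16
f 15 16 14
f 15 14 18
f 15 18 20
f 15 20 21
f 16 21 17
f 14 16 23
f 18 14 22
f 20 18 19
f 21 20 13
f 25 27 24
f 28 25 24
f 24 27 26
f 26 28 24
f 25 31 27
f 29 25 28
f 29 31 25
f 27 31 26
f 30 28 26
f 26 31 30
f 30 29 28
f 31 29 30



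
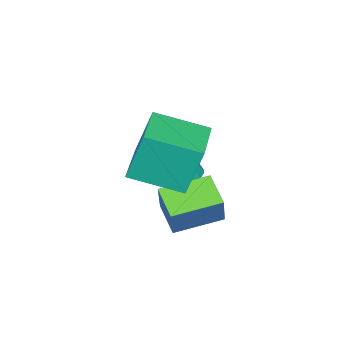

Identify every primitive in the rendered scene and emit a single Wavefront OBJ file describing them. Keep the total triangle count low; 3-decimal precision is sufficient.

v -0.93 -1.771 1.14
v -1.245 -1.316 2.874
v -1.903 -0.256 0.566
v -2.218 0.2 2.299
v 0.758 -0.68 1.161
v 0.443 -0.224 2.894
v -0.215 0.836 0.586
v -0.53 1.291 2.32
v -3.877 -2.09 -1.515
v -3.38 -1.777 -1.578
v -2.967 -2.197 -0.408
v -3.463 -2.51 -0.345
v -3.576 -1.588 -1.441
v -3.163 -2.008 -0.271
v -3.853 -1.532 -1.323
v -3.44 -1.953 -0.153
v -4.136 -1.627 -1.257
v -3.722 -2.047 -0.087
v -4.349 -1.845 -1.26
v -3.936 -2.265 -0.09
v -4.436 -2.129 -1.332
v -4.023 -2.549 -0.162
v -4.373 -2.403 -1.452
v -3.96 -2.823 -0.282
v -4.177 -2.592 -1.589
v -3.764 -3.012 -0.419
v -3.9 -2.647 -1.707
v -3.487 -3.068 -0.537
v -3.618 -2.553 -1.773
v -3.204 -2.973 -0.603
v -3.404 -2.335 -1.77
v -2.991 -2.755 -0.6
v -3.317 -2.051 -1.698
v -2.904 -2.471 -0.528
v -3.089 -0.482 -1.254
v -2.421 -0 0.024
v -2.59 0.459 -1.869
v -1.923 0.941 -0.592
v -1.717 -1.441 -1.608
v -1.05 -0.959 -0.331
v -1.219 -0.5 -2.224
v -0.551 -0.018 -0.946
f 2 4 1
f 5 2 1
f 1 4 3
f 3 5 1
f 2 8 4
f 6 2 5
f 6 8 2
f 4 8 3
f 7 5 3
f 3 8 7
f 7 6 5
f 8 6 7
f 10 9 13
f 10 13 11
f 11 13 14
f 11 14 12
f 13 9 15
f 13 15 14
f 14 15 16
f 14 16 12
f 15 9 17
f 15 17 16
f 16 17 18
f 16 18 12
f 17 9 19
f 17 19 18
f 18 19 20
f 18 20 12
f 19 9 21
f 19 21 20
f 20 21 22
f 20 22 12
f 21 9 23
f 21 23 22
f 22 23 24
f 22 24 12
f 23 9 25
f 23 25 24
f 24 25 26
f 24 26 12
f 25 9 27
f 25 27 26
f 26 27 28
f 26 28 12
f 27 9 29
f 27 29 28
f 28 29 30
f 28 30 12
f 29 9 31
f 29 31 30
f 30 31 32
f 30 32 12
f 31 9 33
f 31 33 32
f 32 33 34
f 32 34 12
f 33 9 10
f 33 10 34
f 34 10 11
f 34 11 12
f 36 38 35
f 39 36 35
f 35 38 37
f 37 39 35
f 36 42 38
f 40 36 39
f 40 42 36
f 38 42 37
f 41 39 37
f 37 42 41
f 41 40 39
f 42 40 41



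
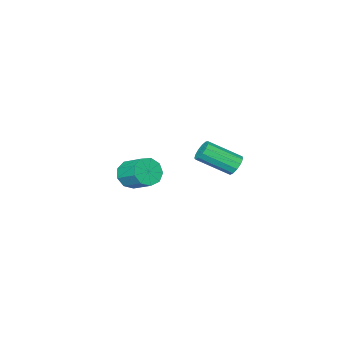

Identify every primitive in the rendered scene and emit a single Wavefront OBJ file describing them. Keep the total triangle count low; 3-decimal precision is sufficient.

v 0.459 3.373 3.39
v 0.735 3.146 2.811
v 1.998 1.88 3.912
v 1.721 2.107 4.49
v 0.944 3.449 2.92
v 2.207 2.182 4.02
v 0.999 3.727 3.177
v 2.262 2.461 4.278
v 0.882 3.893 3.502
v 2.145 2.627 4.603
v 0.631 3.894 3.791
v 1.894 2.628 4.892
v 0.325 3.73 3.953
v 1.588 2.463 5.054
v 0.061 3.452 3.936
v 1.324 2.186 5.037
v -0.076 3.149 3.746
v 1.187 1.883 4.846
v -0.044 2.918 3.442
v 1.219 1.651 4.542
v 0.148 2.831 3.122
v 1.411 1.564 4.222
v 0.438 2.916 2.887
v 1.701 1.65 3.987
v 0.697 -4.548 -0.506
v 1.392 -4.897 0.091
v 1.399 -3.46 0.922
v 0.703 -3.112 0.326
v 1.673 -4.593 -0.437
v 1.68 -3.156 0.394
v 1.497 -4.268 -0.996
v 1.504 -2.831 -0.165
v 0.947 -4.075 -1.326
v 0.953 -2.638 -0.495
v 0.279 -4.103 -1.272
v 0.286 -2.666 -0.441
v -0.193 -4.34 -0.86
v -0.186 -2.903 -0.028
v -0.249 -4.674 -0.281
v -0.242 -3.237 0.55
v 0.138 -4.95 0.192
v 0.144 -3.513 1.023
v 0.786 -5.037 0.339
v 0.792 -3.601 1.17
f 2 1 5
f 2 5 3
f 3 5 6
f 3 6 4
f 5 1 7
f 5 7 6
f 6 7 8
f 6 8 4
f 7 1 9
f 7 9 8
f 8 9 10
f 8 10 4
f 9 1 11
f 9 11 10
f 10 11 12
f 10 12 4
f 11 1 13
f 11 13 12
f 12 13 14
f 12 14 4
f 13 1 15
f 13 15 14
f 14 15 16
f 14 16 4
f 15 1 17
f 15 17 16
f 16 17 18
f 16 18 4
f 17 1 19
f 17 19 18
f 18 19 20
f 18 20 4
f 19 1 21
f 19 21 20
f 20 21 22
f 20 22 4
f 21 1 23
f 21 23 22
f 22 23 24
f 22 24 4
f 23 1 2
f 23 2 24
f 24 2 3
f 24 3 4
f 26 25 29
f 26 29 27
f 27 29 30
f 27 30 28
f 29 25 31
f 29 31 30
f 30 31 32
f 30 32 28
f 31 25 33
f 31 33 32
f 32 33 34
f 32 34 28
f 33 25 35
f 33 35 34
f 34 35 36
f 34 36 28
f 35 25 37
f 35 37 36
f 36 37 38
f 36 38 28
f 37 25 39
f 37 39 38
f 38 39 40
f 38 40 28
f 39 25 41
f 39 41 40
f 40 41 42
f 40 42 28
f 41 25 43
f 41 43 42
f 42 43 44
f 42 44 28
f 43 25 26
f 43 26 44
f 44 26 27
f 44 27 28



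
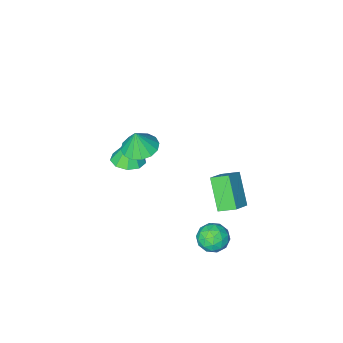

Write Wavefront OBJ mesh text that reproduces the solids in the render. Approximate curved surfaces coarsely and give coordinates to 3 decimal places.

v -2 0.776 -1.766
v -2.718 1.533 -1.258
v -1.571 2.233 -3.33
v -2.289 2.99 -2.822
v -0.951 1.27 -1.018
v -1.669 2.027 -0.51
v -0.522 2.727 -2.582
v -1.24 3.484 -2.074
v 2.469 -0.458 2.323
v 3.508 -0.38 2.125
v 2.731 -0.502 3.677
v 3.333 0.138 2.175
v 2.928 0.496 2.265
v 2.399 0.599 2.371
v 1.889 0.418 2.463
v 1.535 0.003 2.518
v 1.431 -0.536 2.521
v 1.605 -1.054 2.47
v 2.011 -1.412 2.38
v 2.539 -1.515 2.275
v 3.049 -1.334 2.182
v 3.404 -0.919 2.127
v 1.342 -3.729 -2.653
v 2.283 -4.155 -2.536
v 1.078 -3.851 -0.967
v 2.328 -3.447 -2.478
v 1.911 -2.871 -2.501
v 1.227 -2.697 -2.596
v 0.598 -3.005 -2.716
v 0.316 -3.652 -2.807
v 0.514 -4.335 -2.826
v 1.1 -4.734 -2.763
v 1.798 -4.663 -2.649
v -0.09 4.414 -3.662
v 0.584 4.072 -3.024
v 0.036 3.068 -4.516
v 0.71 2.726 -3.878
v -0.233 2.822 -3.597
v -0.311 3.654 -3.069
v 0.931 3.486 -4.471
v 0.853 4.318 -3.943
v 1.215 3.499 -3.524
v 0.496 3.089 -2.984
v 0.124 4.051 -4.556
v -0.595 3.641 -4.016
v 0.236 4.361 -3.268
v 0.384 2.779 -4.272
v -0.17 2.835 -4.107
v 0.226 2.635 -3.732
v -0.29 4.115 -3.294
v 0.106 3.915 -2.92
v -0.374 3.18 -3.256
v 0.514 3.225 -4.62
v 0.91 3.025 -4.246
v 0.394 4.505 -3.808
v 0.79 4.305 -3.433
v 0.994 3.96 -4.284
v 1.003 3.823 -3.187
v 1.077 3.032 -3.689
v 1.206 3.479 -4.038
v 1.161 3.968 -3.727
v 0.58 3.582 -2.87
v 0.654 2.791 -3.372
v 0.1 2.848 -3.206
v 0.054 3.337 -2.896
v 0.951 3.245 -3.164
v -0.034 4.349 -4.168
v 0.04 3.558 -4.67
v 0.566 3.803 -4.644
v 0.52 4.292 -4.334
v -0.457 4.108 -3.851
v -0.383 3.317 -4.353
v -0.541 3.172 -3.813
v -0.586 3.661 -3.502
v -0.331 3.895 -4.376
f 2 4 1
f 5 2 1
f 1 4 3
f 3 5 1
f 2 8 4
f 6 2 5
f 6 8 2
f 4 8 3
f 7 5 3
f 3 8 7
f 7 6 5
f 8 6 7
f 10 9 12
f 10 12 11
f 12 9 13
f 12 13 11
f 13 9 14
f 13 14 11
f 14 9 15
f 14 15 11
f 15 9 16
f 15 16 11
f 16 9 17
f 16 17 11
f 17 9 18
f 17 18 11
f 18 9 19
f 18 19 11
f 19 9 20
f 19 20 11
f 20 9 21
f 20 21 11
f 21 9 22
f 21 22 11
f 22 9 10
f 22 10 11
f 24 23 26
f 24 26 25
f 26 23 27
f 26 27 25
f 27 23 28
f 27 28 25
f 28 23 29
f 28 29 25
f 29 23 30
f 29 30 25
f 30 23 31
f 30 31 25
f 31 23 32
f 31 32 25
f 32 23 33
f 32 33 25
f 33 23 24
f 33 24 25
f 34 71 50
f 71 45 74
f 50 74 39
f 71 74 50
f 34 50 46
f 50 39 51
f 46 51 35
f 50 51 46
f 34 46 55
f 46 35 56
f 55 56 41
f 46 56 55
f 34 55 67
f 55 41 70
f 67 70 44
f 55 70 67
f 34 67 71
f 67 44 75
f 71 75 45
f 67 75 71
f 35 51 62
f 51 39 65
f 62 65 43
f 51 65 62
f 39 74 52
f 74 45 73
f 52 73 38
f 74 73 52
f 45 75 72
f 75 44 68
f 72 68 36
f 75 68 72
f 44 70 69
f 70 41 57
f 69 57 40
f 70 57 69
f 41 56 61
f 56 35 58
f 61 58 42
f 56 58 61
f 37 63 49
f 63 43 64
f 49 64 38
f 63 64 49
f 37 49 47
f 49 38 48
f 47 48 36
f 49 48 47
f 37 47 54
f 47 36 53
f 54 53 40
f 47 53 54
f 37 54 59
f 54 40 60
f 59 60 42
f 54 60 59
f 37 59 63
f 59 42 66
f 63 66 43
f 59 66 63
f 38 64 52
f 64 43 65
f 52 65 39
f 64 65 52
f 36 48 72
f 48 38 73
f 72 73 45
f 48 73 72
f 40 53 69
f 53 36 68
f 69 68 44
f 53 68 69
f 42 60 61
f 60 40 57
f 61 57 41
f 60 57 61
f 43 66 62
f 66 42 58
f 62 58 35
f 66 58 62



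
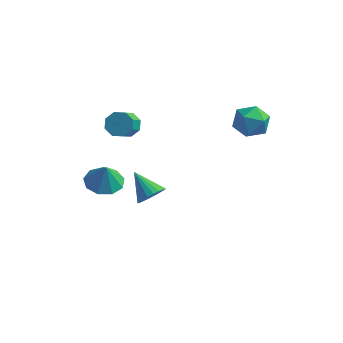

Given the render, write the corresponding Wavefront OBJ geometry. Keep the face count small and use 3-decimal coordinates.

v -2.224 0.732 1.544
v -1.473 0.672 1.385
v -1.345 -0.612 2.477
v -2.096 -0.552 2.636
v -1.58 1.041 1.832
v -1.452 -0.243 2.923
v -2.064 1.229 2.11
v -1.936 -0.055 3.202
v -2.642 1.126 2.057
v -2.514 -0.158 3.148
v -2.975 0.792 1.703
v -2.847 -0.492 2.795
v -2.868 0.423 1.257
v -2.74 -0.861 2.348
v -2.384 0.235 0.978
v -2.256 -1.049 2.07
v -1.806 0.338 1.032
v -1.678 -0.946 2.123
v 3.351 4.274 1.674
v 4.378 3.93 1.679
v 2.802 2.63 1.421
v 3.829 2.286 1.426
v 3.376 2.653 2.339
v 3.715 3.67 2.495
v 3.465 2.89 0.605
v 3.804 3.907 0.761
v 4.448 3.075 1.019
v 4.393 2.929 2.09
v 2.787 3.631 1.01
v 2.732 3.485 2.081
v -0.628 0.113 -3.276
v -0.043 0.57 -2.861
v -1.872 0.787 -2.264
v -0.136 0.789 -3.122
v -0.315 0.892 -3.409
v -0.547 0.86 -3.674
v -0.793 0.699 -3.869
v -1.011 0.437 -3.963
v -1.162 0.118 -3.937
v -1.221 -0.201 -3.797
v -1.178 -0.466 -3.567
v -1.039 -0.631 -3.287
v -0.829 -0.667 -3.005
v -0.584 -0.568 -2.77
v -0.347 -0.351 -2.622
v -0.158 -0.055 -2.588
v -0.051 0.271 -2.672
v -1.832 -3.174 0.378
v -1.002 -2.566 0.318
v -1.628 -3.326 1.662
v -1.575 -2.179 0.455
v -2.268 -2.258 0.555
v -2.757 -2.765 0.573
v -2.813 -3.463 0.499
v -2.41 -4.026 0.368
v -1.737 -4.19 0.242
v -1.108 -3.879 0.179
v -0.818 -3.238 0.209
f 2 1 5
f 2 5 3
f 3 5 6
f 3 6 4
f 5 1 7
f 5 7 6
f 6 7 8
f 6 8 4
f 7 1 9
f 7 9 8
f 8 9 10
f 8 10 4
f 9 1 11
f 9 11 10
f 10 11 12
f 10 12 4
f 11 1 13
f 11 13 12
f 12 13 14
f 12 14 4
f 13 1 15
f 13 15 14
f 14 15 16
f 14 16 4
f 15 1 17
f 15 17 16
f 16 17 18
f 16 18 4
f 17 1 2
f 17 2 18
f 18 2 3
f 18 3 4
f 19 30 24
f 19 24 20
f 19 20 26
f 19 26 29
f 19 29 30
f 20 24 28
f 24 30 23
f 30 29 21
f 29 26 25
f 26 20 27
f 22 28 23
f 22 23 21
f 22 21 25
f 22 25 27
f 22 27 28
f 23 28 24
f 21 23 30
f 25 21 29
f 27 25 26
f 28 27 20
f 32 31 34
f 32 34 33
f 34 31 35
f 34 35 33
f 35 31 36
f 35 36 33
f 36 31 37
f 36 37 33
f 37 31 38
f 37 38 33
f 38 31 39
f 38 39 33
f 39 31 40
f 39 40 33
f 40 31 41
f 40 41 33
f 41 31 42
f 41 42 33
f 42 31 43
f 42 43 33
f 43 31 44
f 43 44 33
f 44 31 45
f 44 45 33
f 45 31 46
f 45 46 33
f 46 31 47
f 46 47 33
f 47 31 32
f 47 32 33
f 49 48 51
f 49 51 50
f 51 48 52
f 51 52 50
f 52 48 53
f 52 53 50
f 53 48 54
f 53 54 50
f 54 48 55
f 54 55 50
f 55 48 56
f 55 56 50
f 56 48 57
f 56 57 50
f 57 48 58
f 57 58 50
f 58 48 49
f 58 49 50



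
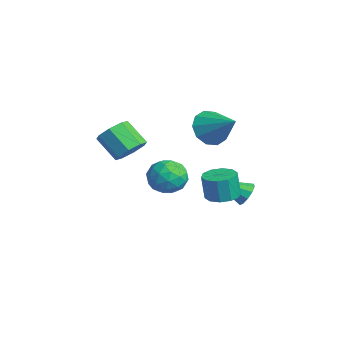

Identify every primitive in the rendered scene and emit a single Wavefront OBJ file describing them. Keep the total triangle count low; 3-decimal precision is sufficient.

v 0.842 3.586 -0.662
v 1.391 3.623 -0.245
v 0.238 2.114 0.262
v 1.079 3.858 -0.073
v 0.677 3.989 -0.126
v 0.338 3.967 -0.384
v 0.191 3.799 -0.747
v 0.293 3.55 -1.078
v 0.604 3.315 -1.25
v 1.006 3.183 -1.197
v 1.346 3.206 -0.94
v 1.492 3.374 -0.576
v -1.255 2.569 2.842
v -0.726 1.684 2.64
v 0.235 3.231 3.838
v -0.597 2.108 2.165
v -0.72 2.708 1.95
v -1.047 3.254 2.075
v -1.453 3.539 2.493
v -1.783 3.453 3.045
v -1.912 3.029 3.519
v -1.79 2.43 3.735
v -1.463 1.883 3.61
v -1.057 1.599 3.192
v 2.049 1.951 0.17
v 2.861 2.051 0.23
v 2.783 1.908 1.53
v 1.971 1.809 1.47
v 2.644 2.507 0.267
v 2.566 2.365 1.567
v 2.2 2.752 0.267
v 2.122 2.609 1.567
v 1.698 2.69 0.23
v 1.62 2.547 1.53
v 1.331 2.346 0.17
v 1.252 2.204 1.47
v 1.237 1.852 0.11
v 1.159 1.709 1.41
v 1.454 1.395 0.073
v 1.376 1.253 1.373
v 1.898 1.151 0.073
v 1.82 1.008 1.373
v 2.4 1.213 0.11
v 2.322 1.07 1.41
v 2.768 1.556 0.17
v 2.689 1.414 1.47
v -2.05 -1.012 1.534
v -1.526 -0.735 2.197
v -2.505 -1.35 3.229
v -3.03 -1.628 2.566
v -1.996 -0.273 2.026
v -2.976 -0.888 3.058
v -2.498 -0.244 1.567
v -3.478 -0.859 2.599
v -2.738 -0.666 1.088
v -3.717 -1.281 2.12
v -2.575 -1.29 0.871
v -3.554 -1.905 1.903
v -2.104 -1.752 1.042
v -3.084 -2.367 2.074
v -1.602 -1.781 1.501
v -2.582 -2.396 2.533
v -1.363 -1.359 1.98
v -2.342 -1.974 3.012
v -3.814 2.067 -0.701
v -3.079 2.019 -1.496
v -4.621 0.661 -1.364
v -3.886 0.613 -2.159
v -3.599 0.384 -1.14
v -3.099 1.254 -0.73
v -4.601 1.426 -2.13
v -4.101 2.296 -1.72
v -3.565 1.623 -2.378
v -2.946 0.979 -1.766
v -4.754 1.701 -1.094
v -4.135 1.057 -0.482
v -3.375 2.167 -1.04
v -4.325 0.513 -1.82
v -4.156 0.379 -1.221
v -3.724 0.351 -1.688
v -3.387 1.717 -0.59
v -2.955 1.689 -1.057
v -3.261 0.727 -0.848
v -4.745 0.991 -1.803
v -4.313 0.963 -2.27
v -3.976 2.329 -1.172
v -3.544 2.301 -1.639
v -4.439 1.953 -2.012
v -3.229 1.906 -2.026
v -3.704 1.079 -2.416
v -4.124 1.557 -2.399
v -3.83 2.068 -2.158
v -2.865 1.527 -1.666
v -3.34 0.701 -2.056
v -3.171 0.566 -1.457
v -2.877 1.077 -1.216
v -3.151 1.295 -2.185
v -4.36 1.979 -0.804
v -4.835 1.153 -1.194
v -4.823 1.603 -1.644
v -4.529 2.114 -1.403
v -3.996 1.601 -0.444
v -4.471 0.774 -0.834
v -3.87 0.612 -0.702
v -3.576 1.123 -0.461
v -4.549 1.385 -0.675
f 2 1 4
f 2 4 3
f 4 1 5
f 4 5 3
f 5 1 6
f 5 6 3
f 6 1 7
f 6 7 3
f 7 1 8
f 7 8 3
f 8 1 9
f 8 9 3
f 9 1 10
f 9 10 3
f 10 1 11
f 10 11 3
f 11 1 12
f 11 12 3
f 12 1 2
f 12 2 3
f 14 13 16
f 14 16 15
f 16 13 17
f 16 17 15
f 17 13 18
f 17 18 15
f 18 13 19
f 18 19 15
f 19 13 20
f 19 20 15
f 20 13 21
f 20 21 15
f 21 13 22
f 21 22 15
f 22 13 23
f 22 23 15
f 23 13 24
f 23 24 15
f 24 13 14
f 24 14 15
f 26 25 29
f 26 29 27
f 27 29 30
f 27 30 28
f 29 25 31
f 29 31 30
f 30 31 32
f 30 32 28
f 31 25 33
f 31 33 32
f 32 33 34
f 32 34 28
f 33 25 35
f 33 35 34
f 34 35 36
f 34 36 28
f 35 25 37
f 35 37 36
f 36 37 38
f 36 38 28
f 37 25 39
f 37 39 38
f 38 39 40
f 38 40 28
f 39 25 41
f 39 41 40
f 40 41 42
f 40 42 28
f 41 25 43
f 41 43 42
f 42 43 44
f 42 44 28
f 43 25 45
f 43 45 44
f 44 45 46
f 44 46 28
f 45 25 26
f 45 26 46
f 46 26 27
f 46 27 28
f 48 47 51
f 48 51 49
f 49 51 52
f 49 52 50
f 51 47 53
f 51 53 52
f 52 53 54
f 52 54 50
f 53 47 55
f 53 55 54
f 54 55 56
f 54 56 50
f 55 47 57
f 55 57 56
f 56 57 58
f 56 58 50
f 57 47 59
f 57 59 58
f 58 59 60
f 58 60 50
f 59 47 61
f 59 61 60
f 60 61 62
f 60 62 50
f 61 47 63
f 61 63 62
f 62 63 64
f 62 64 50
f 63 47 48
f 63 48 64
f 64 48 49
f 64 49 50
f 65 102 81
f 102 76 105
f 81 105 70
f 102 105 81
f 65 81 77
f 81 70 82
f 77 82 66
f 81 82 77
f 65 77 86
f 77 66 87
f 86 87 72
f 77 87 86
f 65 86 98
f 86 72 101
f 98 101 75
f 86 101 98
f 65 98 102
f 98 75 106
f 102 106 76
f 98 106 102
f 66 82 93
f 82 70 96
f 93 96 74
f 82 96 93
f 70 105 83
f 105 76 104
f 83 104 69
f 105 104 83
f 76 106 103
f 106 75 99
f 103 99 67
f 106 99 103
f 75 101 100
f 101 72 88
f 100 88 71
f 101 88 100
f 72 87 92
f 87 66 89
f 92 89 73
f 87 89 92
f 68 94 80
f 94 74 95
f 80 95 69
f 94 95 80
f 68 80 78
f 80 69 79
f 78 79 67
f 80 79 78
f 68 78 85
f 78 67 84
f 85 84 71
f 78 84 85
f 68 85 90
f 85 71 91
f 90 91 73
f 85 91 90
f 68 90 94
f 90 73 97
f 94 97 74
f 90 97 94
f 69 95 83
f 95 74 96
f 83 96 70
f 95 96 83
f 67 79 103
f 79 69 104
f 103 104 76
f 79 104 103
f 71 84 100
f 84 67 99
f 100 99 75
f 84 99 100
f 73 91 92
f 91 71 88
f 92 88 72
f 91 88 92
f 74 97 93
f 97 73 89
f 93 89 66
f 97 89 93

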